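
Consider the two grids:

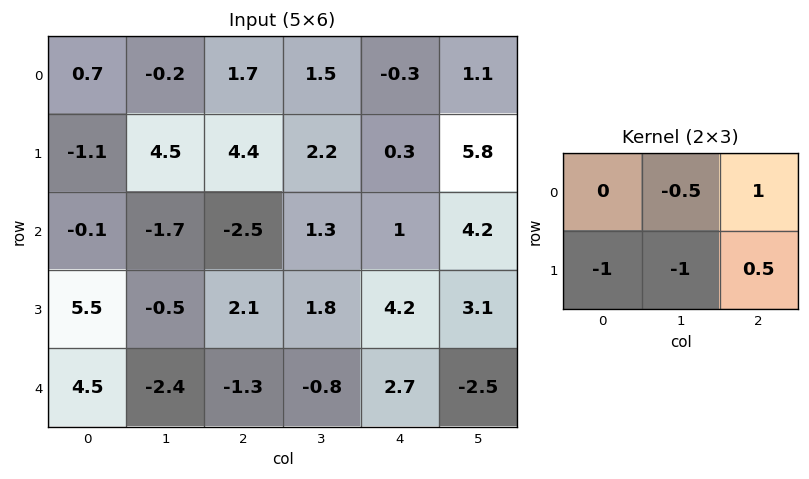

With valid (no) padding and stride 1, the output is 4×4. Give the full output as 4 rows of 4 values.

Output[0,0]: The receptive field on the input at this output position is [0.7 -0.2 1.7 / -1.1 4.5 4.4]. Elementwise product with the kernel and sum: -0.2·-0.5 + 1.7·1 + -1.1·-1 + 4.5·-1 + 4.4·0.5.
Output[0,1]: The receptive field on the input at this output position is [-0.2 1.7 1.5 / 4.5 4.4 2.2]. Elementwise product with the kernel and sum: 1.7·-0.5 + 1.5·1 + 4.5·-1 + 4.4·-1 + 2.2·0.5.

0.6 -7.15 -7.5 1.65
2.7 4.85 0.9 5.45
-5.6 1.85 -1.45 -0.75
-0.4 4.05 6.75 -2.15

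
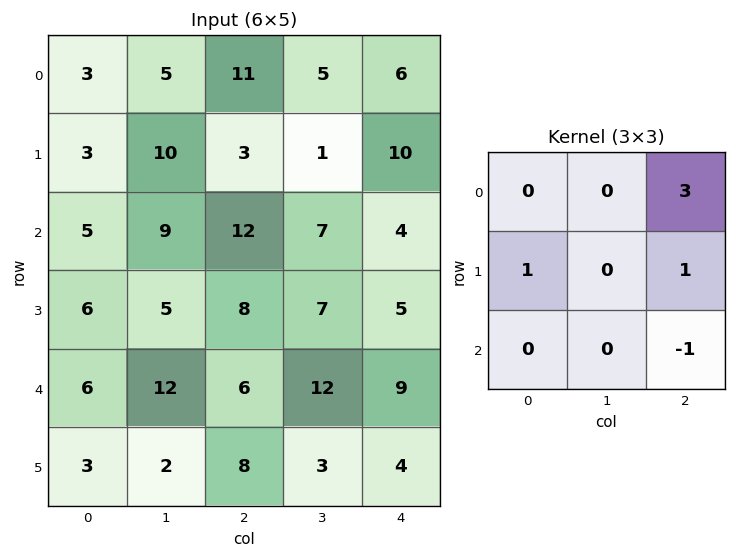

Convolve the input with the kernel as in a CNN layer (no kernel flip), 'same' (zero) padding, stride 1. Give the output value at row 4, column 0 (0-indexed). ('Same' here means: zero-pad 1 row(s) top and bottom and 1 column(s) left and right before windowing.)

The receptive field on the zero-padded input at this output position is [0 6 5 / 0 6 12 / 0 3 2]. Elementwise product with the kernel and sum: 5·3 + 0·1 + 12·1 + 2·-1.

25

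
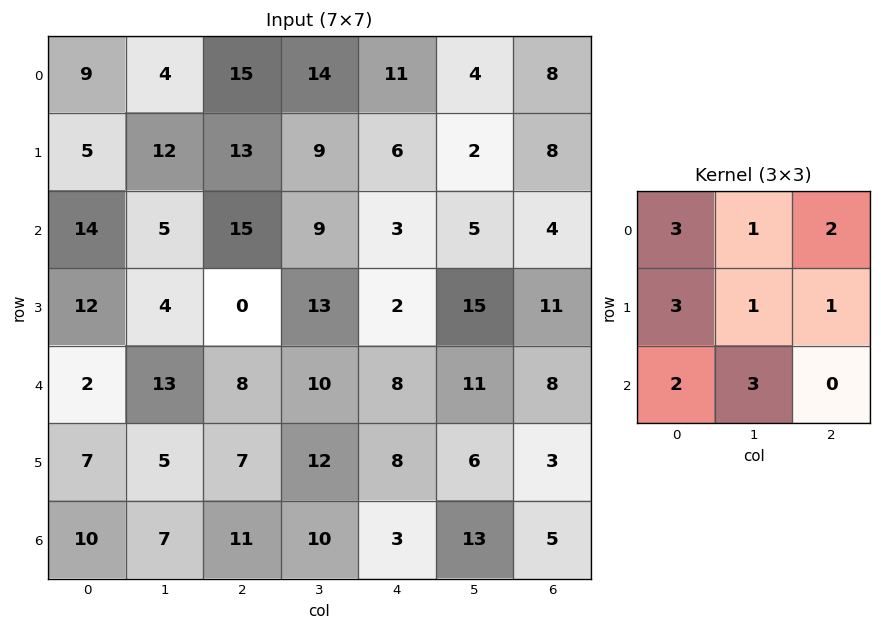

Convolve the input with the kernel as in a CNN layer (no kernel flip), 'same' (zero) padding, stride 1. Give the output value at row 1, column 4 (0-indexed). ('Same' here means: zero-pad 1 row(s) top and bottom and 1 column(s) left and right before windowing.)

The receptive field on the zero-padded input at this output position is [14 11 4 / 9 6 2 / 9 3 5]. Elementwise product with the kernel and sum: 14·3 + 11·1 + 4·2 + 9·3 + 6·1 + 2·1 + 9·2 + 3·3.

123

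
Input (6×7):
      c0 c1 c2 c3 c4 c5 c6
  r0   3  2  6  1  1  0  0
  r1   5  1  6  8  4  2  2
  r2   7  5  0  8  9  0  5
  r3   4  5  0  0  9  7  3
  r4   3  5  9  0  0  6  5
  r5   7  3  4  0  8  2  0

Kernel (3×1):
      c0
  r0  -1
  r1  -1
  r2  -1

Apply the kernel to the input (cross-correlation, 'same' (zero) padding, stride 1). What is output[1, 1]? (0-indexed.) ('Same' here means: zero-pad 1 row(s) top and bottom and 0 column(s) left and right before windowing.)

The receptive field on the zero-padded input at this output position is [2 / 1 / 5]. Elementwise product with the kernel and sum: 2·-1 + 1·-1 + 5·-1.

-8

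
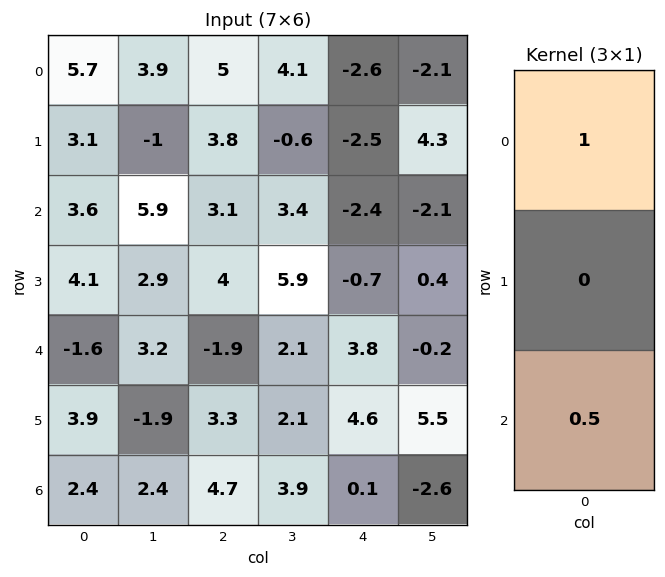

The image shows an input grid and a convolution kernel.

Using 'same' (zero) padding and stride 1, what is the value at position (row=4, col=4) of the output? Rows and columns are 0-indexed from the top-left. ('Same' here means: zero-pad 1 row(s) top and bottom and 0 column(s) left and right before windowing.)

The receptive field on the zero-padded input at this output position is [-0.7 / 3.8 / 4.6]. Elementwise product with the kernel and sum: -0.7·1 + 4.6·0.5.

1.6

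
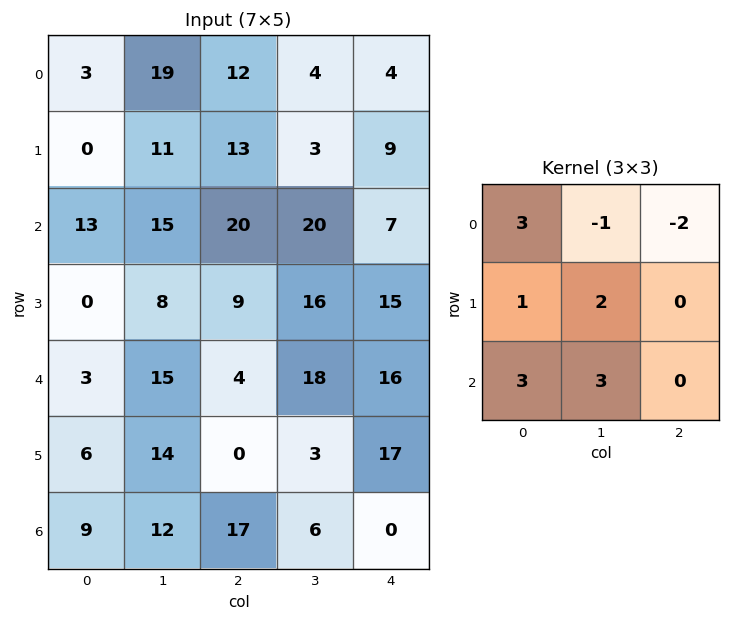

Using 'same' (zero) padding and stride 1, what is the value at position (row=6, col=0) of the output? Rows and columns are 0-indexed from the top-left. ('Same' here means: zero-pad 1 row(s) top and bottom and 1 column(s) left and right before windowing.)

-16

The receptive field on the zero-padded input at this output position is [0 6 14 / 0 9 12 / 0 0 0]. Elementwise product with the kernel and sum: 0·3 + 6·-1 + 14·-2 + 0·1 + 9·2 + 0·3 + 0·3.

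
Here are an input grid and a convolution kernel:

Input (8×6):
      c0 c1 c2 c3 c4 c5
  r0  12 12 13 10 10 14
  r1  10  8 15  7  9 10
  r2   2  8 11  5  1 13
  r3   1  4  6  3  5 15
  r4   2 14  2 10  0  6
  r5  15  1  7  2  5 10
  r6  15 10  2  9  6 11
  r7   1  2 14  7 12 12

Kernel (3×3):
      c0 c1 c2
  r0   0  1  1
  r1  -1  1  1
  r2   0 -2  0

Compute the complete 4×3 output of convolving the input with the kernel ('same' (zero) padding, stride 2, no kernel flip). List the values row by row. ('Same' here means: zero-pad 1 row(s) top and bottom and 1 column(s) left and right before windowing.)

Output[0,0]: The receptive field on the zero-padded input at this output position is [0 0 0 / 0 12 12 / 0 10 8]. Elementwise product with the kernel and sum: 0·1 + 0·1 + 0·-1 + 12·1 + 12·1 + 10·-2.

4 -19 -4
26 18 18
-9 -7 6
39 -18 -1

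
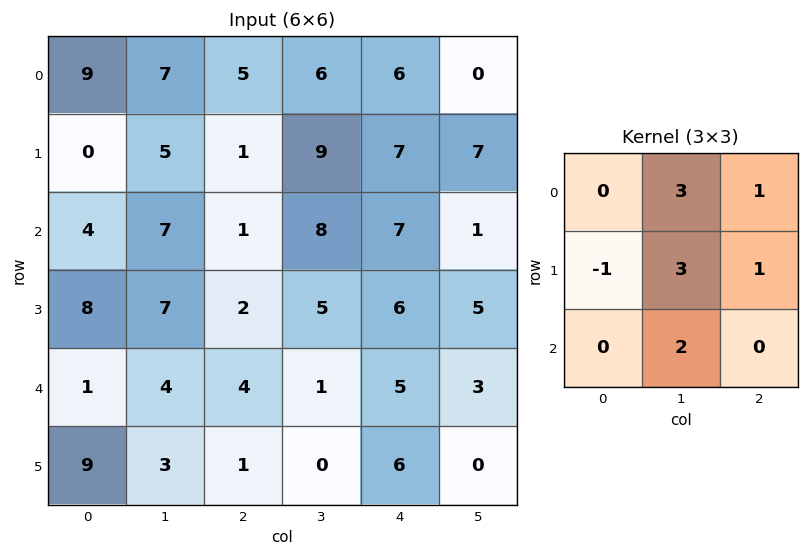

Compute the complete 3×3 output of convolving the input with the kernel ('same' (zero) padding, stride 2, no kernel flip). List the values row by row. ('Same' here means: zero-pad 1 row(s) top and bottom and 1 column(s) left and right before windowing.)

Output[0,0]: The receptive field on the zero-padded input at this output position is [0 0 0 / 0 9 7 / 0 0 5]. Elementwise product with the kernel and sum: 0·3 + 0·1 + 0·-1 + 9·3 + 7·1 + 0·2.

34 16 26
40 20 54
56 22 52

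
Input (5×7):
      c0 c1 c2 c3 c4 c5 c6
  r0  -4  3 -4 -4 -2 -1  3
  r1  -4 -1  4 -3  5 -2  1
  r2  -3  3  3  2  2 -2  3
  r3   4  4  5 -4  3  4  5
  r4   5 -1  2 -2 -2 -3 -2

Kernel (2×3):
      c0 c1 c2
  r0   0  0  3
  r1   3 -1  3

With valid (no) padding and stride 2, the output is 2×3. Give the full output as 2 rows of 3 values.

Output[0,0]: The receptive field on the input at this output position is [-4 3 -4 / -4 -1 4]. Elementwise product with the kernel and sum: -4·3 + -4·3 + -1·-1 + 4·3.

-11 24 29
32 34 29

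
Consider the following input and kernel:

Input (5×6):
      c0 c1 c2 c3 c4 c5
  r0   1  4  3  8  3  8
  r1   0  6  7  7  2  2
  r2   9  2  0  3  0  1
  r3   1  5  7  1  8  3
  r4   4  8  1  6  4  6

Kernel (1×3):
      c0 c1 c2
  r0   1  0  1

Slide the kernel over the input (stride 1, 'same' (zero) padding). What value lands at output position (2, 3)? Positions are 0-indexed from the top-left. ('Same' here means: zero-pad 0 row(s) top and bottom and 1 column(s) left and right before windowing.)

0

The receptive field on the zero-padded input at this output position is [0 3 0]. Elementwise product with the kernel and sum: 0·1 + 0·1.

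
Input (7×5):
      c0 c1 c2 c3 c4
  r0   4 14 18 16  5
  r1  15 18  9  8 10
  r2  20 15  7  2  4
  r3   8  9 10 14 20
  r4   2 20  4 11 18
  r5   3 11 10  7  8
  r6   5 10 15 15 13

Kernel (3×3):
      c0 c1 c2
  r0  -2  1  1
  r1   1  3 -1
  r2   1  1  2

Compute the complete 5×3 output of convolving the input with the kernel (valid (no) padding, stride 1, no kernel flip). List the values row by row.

133 69 25
92 62 73
37 50 75
95 62 66
91 64 100

Output[0,0]: The receptive field on the input at this output position is [4 14 18 / 15 18 9 / 20 15 7]. Elementwise product with the kernel and sum: 4·-2 + 14·1 + 18·1 + 15·1 + 18·3 + 9·-1 + 20·1 + 15·1 + 7·2.
Output[0,1]: The receptive field on the input at this output position is [14 18 16 / 18 9 8 / 15 7 2]. Elementwise product with the kernel and sum: 14·-2 + 18·1 + 16·1 + 18·1 + 9·3 + 8·-1 + 15·1 + 7·1 + 2·2.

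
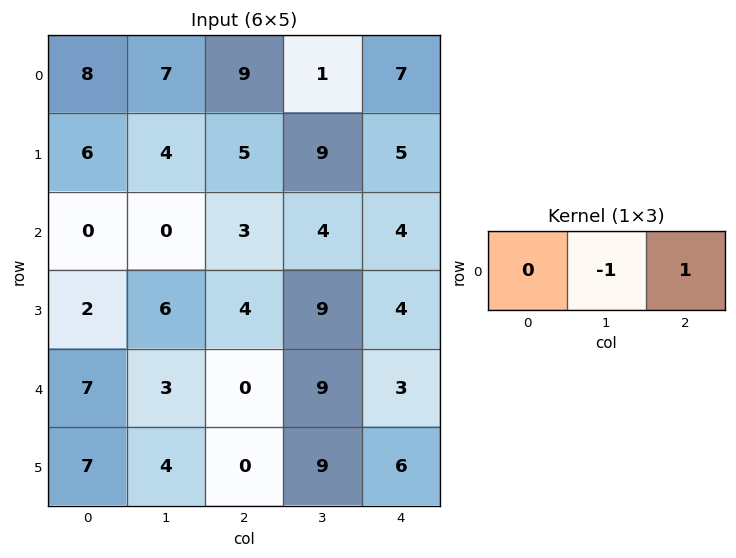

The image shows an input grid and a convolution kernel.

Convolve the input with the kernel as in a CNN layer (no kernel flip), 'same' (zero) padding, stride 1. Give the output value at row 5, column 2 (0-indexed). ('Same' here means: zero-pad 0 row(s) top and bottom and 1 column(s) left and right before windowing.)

9

The receptive field on the zero-padded input at this output position is [4 0 9]. Elementwise product with the kernel and sum: 0·-1 + 9·1.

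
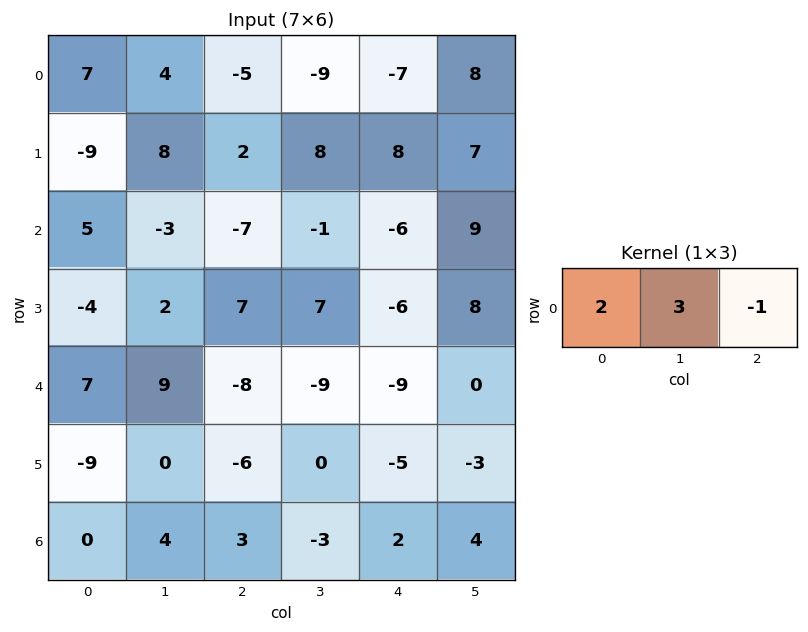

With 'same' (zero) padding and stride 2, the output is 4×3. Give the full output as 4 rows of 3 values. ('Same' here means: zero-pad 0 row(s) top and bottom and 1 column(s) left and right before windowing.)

17 2 -47
18 -26 -29
12 3 -45
-4 20 -4

Output[0,0]: The receptive field on the zero-padded input at this output position is [0 7 4]. Elementwise product with the kernel and sum: 0·2 + 7·3 + 4·-1.
Output[0,1]: The receptive field on the zero-padded input at this output position is [4 -5 -9]. Elementwise product with the kernel and sum: 4·2 + -5·3 + -9·-1.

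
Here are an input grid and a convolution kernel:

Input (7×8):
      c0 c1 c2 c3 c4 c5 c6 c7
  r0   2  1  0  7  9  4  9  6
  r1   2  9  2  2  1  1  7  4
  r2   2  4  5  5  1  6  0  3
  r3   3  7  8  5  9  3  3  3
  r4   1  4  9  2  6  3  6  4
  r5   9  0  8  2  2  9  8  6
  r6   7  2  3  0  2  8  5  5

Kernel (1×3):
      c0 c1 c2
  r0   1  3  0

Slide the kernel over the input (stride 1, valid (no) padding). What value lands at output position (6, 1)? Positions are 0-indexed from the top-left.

11

The receptive field on the input at this output position is [2 3 0]. Elementwise product with the kernel and sum: 2·1 + 3·3.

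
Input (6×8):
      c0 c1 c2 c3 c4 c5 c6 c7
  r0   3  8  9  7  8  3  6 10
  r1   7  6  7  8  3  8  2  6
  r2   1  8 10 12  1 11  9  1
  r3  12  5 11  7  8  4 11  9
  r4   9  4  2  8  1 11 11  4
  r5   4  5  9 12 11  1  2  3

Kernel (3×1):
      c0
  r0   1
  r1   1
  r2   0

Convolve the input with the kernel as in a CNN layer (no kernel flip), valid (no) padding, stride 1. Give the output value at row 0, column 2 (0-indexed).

16

The receptive field on the input at this output position is [9 / 7 / 10]. Elementwise product with the kernel and sum: 9·1 + 7·1.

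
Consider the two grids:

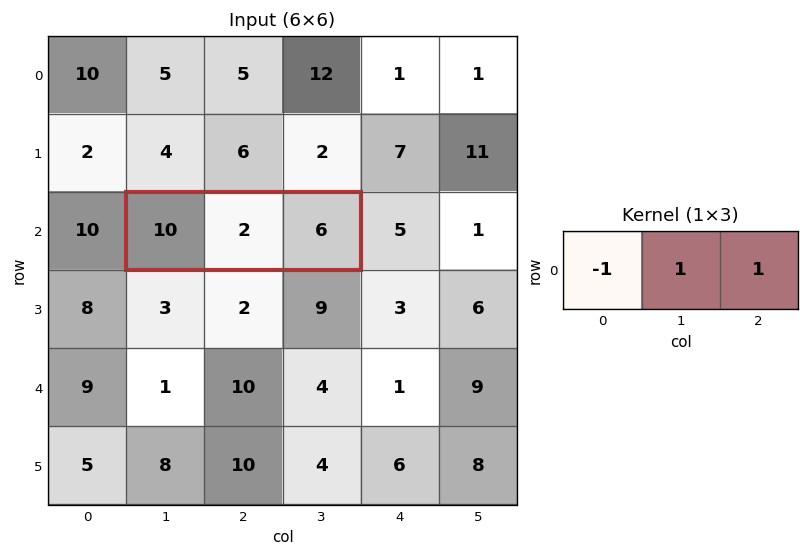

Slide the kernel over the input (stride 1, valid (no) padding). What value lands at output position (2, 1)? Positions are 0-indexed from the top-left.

The receptive field on the input at this output position is [10 2 6]. Elementwise product with the kernel and sum: 10·-1 + 2·1 + 6·1.

-2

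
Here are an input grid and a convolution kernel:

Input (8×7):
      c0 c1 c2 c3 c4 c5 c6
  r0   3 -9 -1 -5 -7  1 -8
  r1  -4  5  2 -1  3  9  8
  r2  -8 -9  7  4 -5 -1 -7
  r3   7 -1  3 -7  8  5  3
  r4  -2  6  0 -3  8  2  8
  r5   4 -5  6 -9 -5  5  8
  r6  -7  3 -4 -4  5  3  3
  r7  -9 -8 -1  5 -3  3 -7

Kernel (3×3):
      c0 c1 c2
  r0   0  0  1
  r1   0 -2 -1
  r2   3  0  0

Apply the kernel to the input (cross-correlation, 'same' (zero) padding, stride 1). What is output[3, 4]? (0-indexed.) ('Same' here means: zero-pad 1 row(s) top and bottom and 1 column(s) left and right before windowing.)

The receptive field on the zero-padded input at this output position is [4 -5 -1 / -7 8 5 / -3 8 2]. Elementwise product with the kernel and sum: -1·1 + 8·-2 + 5·-1 + -3·3.

-31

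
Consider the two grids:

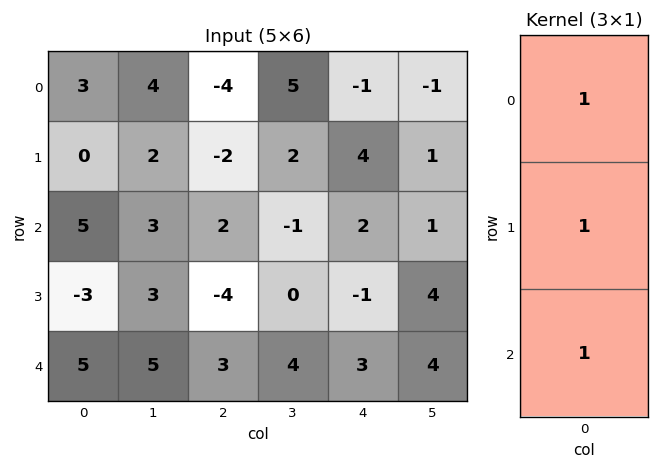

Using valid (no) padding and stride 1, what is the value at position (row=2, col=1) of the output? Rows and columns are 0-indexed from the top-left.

The receptive field on the input at this output position is [3 / 3 / 5]. Elementwise product with the kernel and sum: 3·1 + 3·1 + 5·1.

11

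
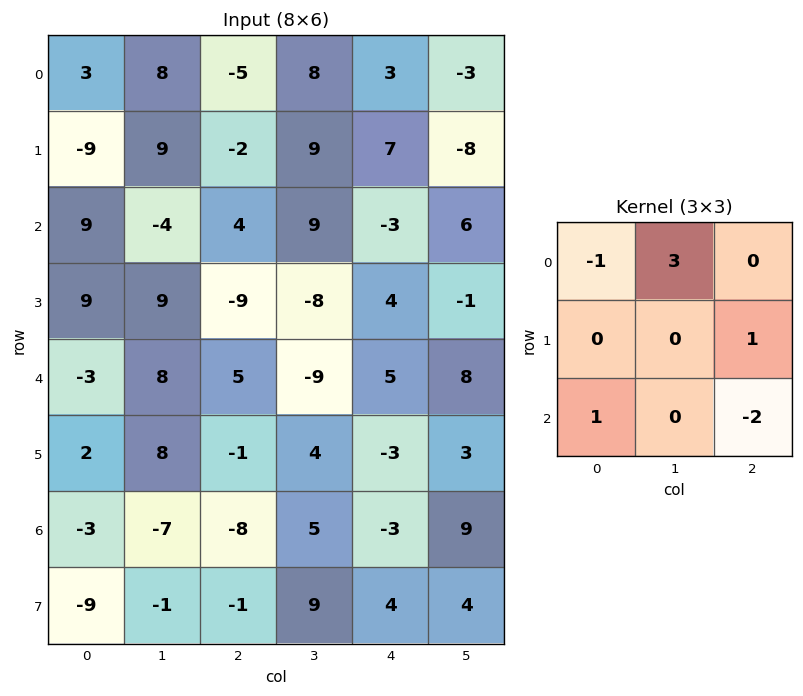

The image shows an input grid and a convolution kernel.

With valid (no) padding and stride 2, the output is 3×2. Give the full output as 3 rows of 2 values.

Output[0,0]: The receptive field on the input at this output position is [3 8 -5 / -9 9 -2 / 9 -4 4]. Elementwise product with the kernel and sum: 3·-1 + 8·3 + -2·1 + 9·1 + 4·-2.

20 46
-43 22
39 -37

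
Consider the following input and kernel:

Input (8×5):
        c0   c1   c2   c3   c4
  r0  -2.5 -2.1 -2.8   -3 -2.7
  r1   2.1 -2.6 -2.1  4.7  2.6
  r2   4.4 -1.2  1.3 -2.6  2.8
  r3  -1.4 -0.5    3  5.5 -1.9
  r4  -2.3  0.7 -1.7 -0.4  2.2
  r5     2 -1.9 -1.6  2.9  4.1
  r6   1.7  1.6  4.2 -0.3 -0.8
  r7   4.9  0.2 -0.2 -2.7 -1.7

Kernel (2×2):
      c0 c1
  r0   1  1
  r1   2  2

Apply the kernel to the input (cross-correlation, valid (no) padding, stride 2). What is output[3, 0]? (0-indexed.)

13.5

The receptive field on the input at this output position is [1.7 1.6 / 4.9 0.2]. Elementwise product with the kernel and sum: 1.7·1 + 1.6·1 + 4.9·2 + 0.2·2.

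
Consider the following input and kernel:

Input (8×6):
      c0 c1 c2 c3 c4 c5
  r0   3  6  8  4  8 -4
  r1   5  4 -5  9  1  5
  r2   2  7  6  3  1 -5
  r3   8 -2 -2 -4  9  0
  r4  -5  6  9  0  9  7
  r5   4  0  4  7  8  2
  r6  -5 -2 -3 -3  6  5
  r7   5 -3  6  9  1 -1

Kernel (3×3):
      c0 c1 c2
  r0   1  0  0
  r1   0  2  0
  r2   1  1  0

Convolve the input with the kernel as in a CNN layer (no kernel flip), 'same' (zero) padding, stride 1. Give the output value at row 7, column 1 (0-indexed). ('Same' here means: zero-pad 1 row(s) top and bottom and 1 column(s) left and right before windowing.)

The receptive field on the zero-padded input at this output position is [-5 -2 -3 / 5 -3 6 / 0 0 0]. Elementwise product with the kernel and sum: -5·1 + -3·2 + 0·1 + 0·1.

-11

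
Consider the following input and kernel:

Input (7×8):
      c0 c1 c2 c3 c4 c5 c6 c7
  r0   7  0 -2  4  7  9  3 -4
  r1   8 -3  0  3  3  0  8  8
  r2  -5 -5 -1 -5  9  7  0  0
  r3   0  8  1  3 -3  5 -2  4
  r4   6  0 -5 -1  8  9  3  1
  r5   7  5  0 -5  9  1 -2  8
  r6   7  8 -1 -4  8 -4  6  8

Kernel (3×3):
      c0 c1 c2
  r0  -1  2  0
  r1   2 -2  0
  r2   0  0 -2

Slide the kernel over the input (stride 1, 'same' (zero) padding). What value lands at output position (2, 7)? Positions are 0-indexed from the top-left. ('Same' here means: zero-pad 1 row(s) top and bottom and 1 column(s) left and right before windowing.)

8

The receptive field on the zero-padded input at this output position is [8 8 0 / 0 0 0 / -2 4 0]. Elementwise product with the kernel and sum: 8·-1 + 8·2 + 0·2 + 0·-2 + 0·-2.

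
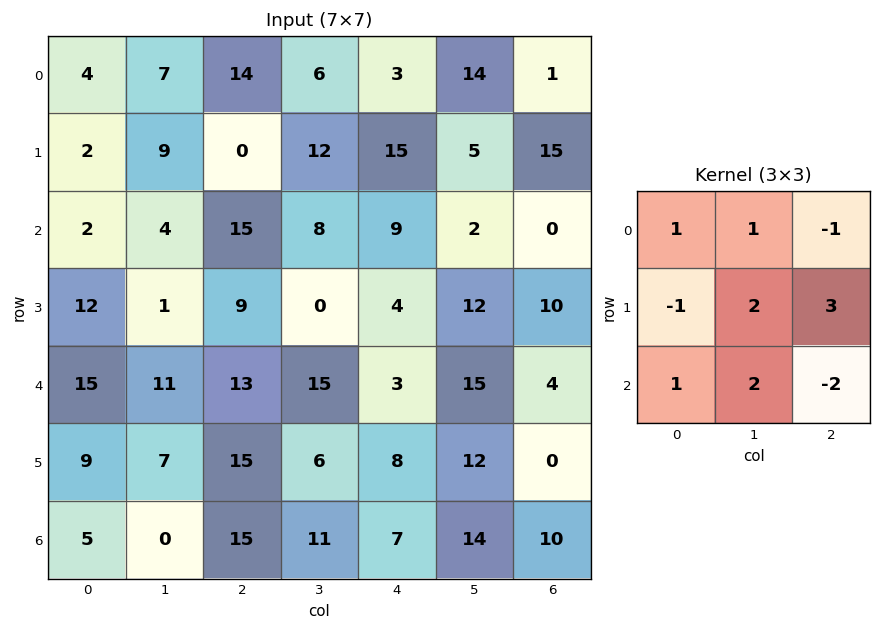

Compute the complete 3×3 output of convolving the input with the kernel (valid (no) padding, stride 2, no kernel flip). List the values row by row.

-7 99 69
19 54 86
38 69 45

Output[0,0]: The receptive field on the input at this output position is [4 7 14 / 2 9 0 / 2 4 15]. Elementwise product with the kernel and sum: 4·1 + 7·1 + 14·-1 + 2·-1 + 9·2 + 0·3 + 2·1 + 4·2 + 15·-2.
Output[0,1]: The receptive field on the input at this output position is [14 6 3 / 0 12 15 / 15 8 9]. Elementwise product with the kernel and sum: 14·1 + 6·1 + 3·-1 + 0·-1 + 12·2 + 15·3 + 15·1 + 8·2 + 9·-2.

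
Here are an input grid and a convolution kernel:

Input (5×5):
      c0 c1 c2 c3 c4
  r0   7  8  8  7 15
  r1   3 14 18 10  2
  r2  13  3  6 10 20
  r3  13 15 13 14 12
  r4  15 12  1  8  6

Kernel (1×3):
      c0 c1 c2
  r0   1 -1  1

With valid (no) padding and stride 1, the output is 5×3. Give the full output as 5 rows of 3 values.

7 7 16
7 6 10
16 7 16
11 16 11
4 19 -1

Output[0,0]: The receptive field on the input at this output position is [7 8 8]. Elementwise product with the kernel and sum: 7·1 + 8·-1 + 8·1.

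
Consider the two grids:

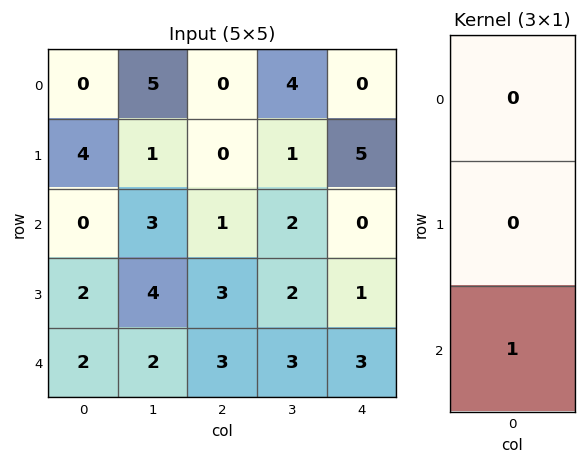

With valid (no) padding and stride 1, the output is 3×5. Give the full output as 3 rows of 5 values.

0 3 1 2 0
2 4 3 2 1
2 2 3 3 3

Output[0,0]: The receptive field on the input at this output position is [0 / 4 / 0]. Elementwise product with the kernel and sum: 0·1.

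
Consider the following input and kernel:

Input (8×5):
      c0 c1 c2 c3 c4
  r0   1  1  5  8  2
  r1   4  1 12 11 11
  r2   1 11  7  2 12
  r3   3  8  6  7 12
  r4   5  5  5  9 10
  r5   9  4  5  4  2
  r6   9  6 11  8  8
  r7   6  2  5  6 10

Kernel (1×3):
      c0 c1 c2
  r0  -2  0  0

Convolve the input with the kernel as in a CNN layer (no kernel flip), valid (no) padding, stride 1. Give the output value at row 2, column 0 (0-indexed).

-2

The receptive field on the input at this output position is [1 11 7]. Elementwise product with the kernel and sum: 1·-2.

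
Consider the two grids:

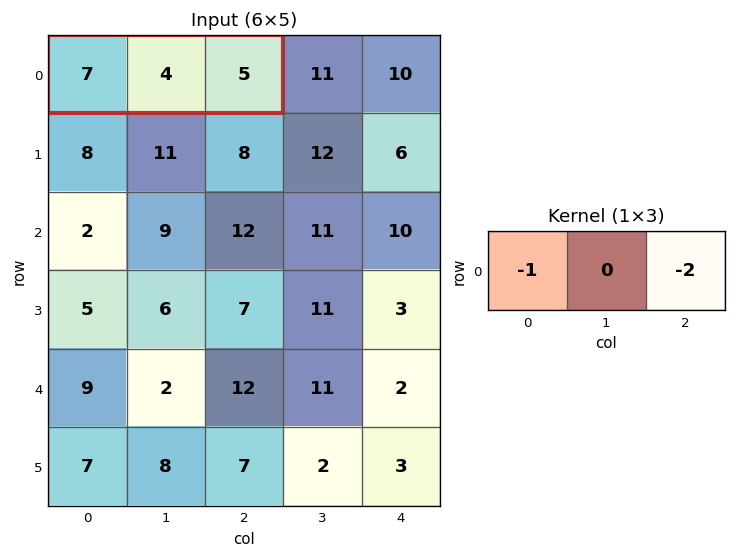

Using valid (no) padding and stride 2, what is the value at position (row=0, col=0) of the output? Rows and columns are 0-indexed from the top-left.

The receptive field on the input at this output position is [7 4 5]. Elementwise product with the kernel and sum: 7·-1 + 5·-2.

-17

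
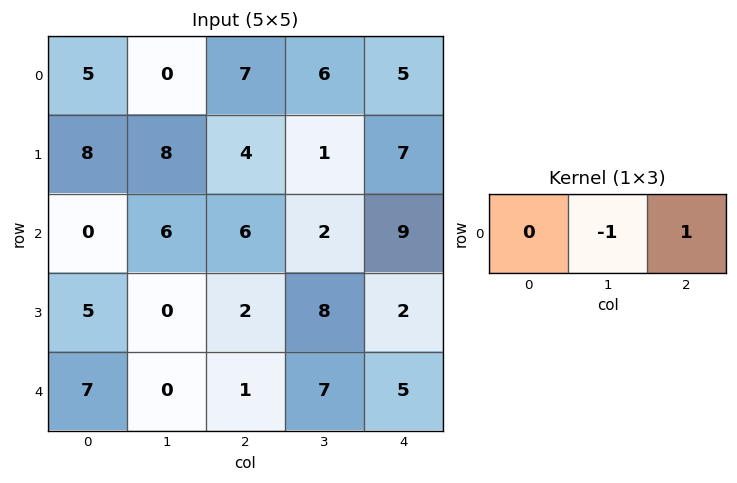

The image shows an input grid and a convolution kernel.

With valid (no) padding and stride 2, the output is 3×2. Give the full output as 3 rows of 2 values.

7 -1
0 7
1 -2

Output[0,0]: The receptive field on the input at this output position is [5 0 7]. Elementwise product with the kernel and sum: 0·-1 + 7·1.
Output[0,1]: The receptive field on the input at this output position is [7 6 5]. Elementwise product with the kernel and sum: 6·-1 + 5·1.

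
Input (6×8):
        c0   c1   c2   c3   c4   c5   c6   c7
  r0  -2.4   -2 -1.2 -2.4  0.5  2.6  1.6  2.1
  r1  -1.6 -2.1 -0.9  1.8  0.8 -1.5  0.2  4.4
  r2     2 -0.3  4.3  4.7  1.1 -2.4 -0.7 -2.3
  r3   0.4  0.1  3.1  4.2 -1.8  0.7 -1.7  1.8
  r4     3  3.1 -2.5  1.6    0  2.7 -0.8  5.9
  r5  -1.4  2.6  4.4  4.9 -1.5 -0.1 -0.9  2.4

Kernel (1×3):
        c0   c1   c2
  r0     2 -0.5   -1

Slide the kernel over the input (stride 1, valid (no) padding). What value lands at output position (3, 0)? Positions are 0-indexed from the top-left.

The receptive field on the input at this output position is [0.4 0.1 3.1]. Elementwise product with the kernel and sum: 0.4·2 + 0.1·-0.5 + 3.1·-1.

-2.35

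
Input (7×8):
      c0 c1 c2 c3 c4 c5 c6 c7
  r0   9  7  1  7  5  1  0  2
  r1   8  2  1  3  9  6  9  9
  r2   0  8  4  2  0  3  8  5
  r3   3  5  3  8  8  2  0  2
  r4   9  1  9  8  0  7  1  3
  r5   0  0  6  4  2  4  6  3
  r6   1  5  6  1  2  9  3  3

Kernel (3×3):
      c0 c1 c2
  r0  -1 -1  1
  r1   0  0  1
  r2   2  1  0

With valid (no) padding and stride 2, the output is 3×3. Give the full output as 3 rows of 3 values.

Output[0,0]: The receptive field on the input at this output position is [9 7 1 / 8 2 1 / 0 8 4]. Elementwise product with the kernel and sum: 9·-1 + 7·-1 + 1·1 + 1·1 + 0·2 + 8·1.
Output[0,1]: The receptive field on the input at this output position is [1 7 5 / 1 3 9 / 4 2 0]. Elementwise product with the kernel and sum: 1·-1 + 7·-1 + 5·1 + 9·1 + 4·2 + 2·1.

-6 16 6
18 28 12
12 -2 13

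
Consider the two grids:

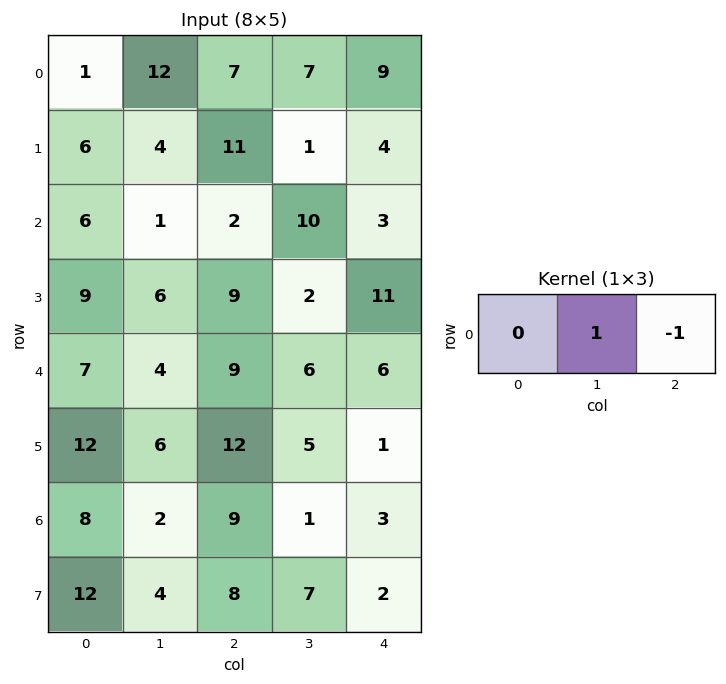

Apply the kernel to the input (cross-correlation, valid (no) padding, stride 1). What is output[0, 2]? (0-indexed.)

The receptive field on the input at this output position is [7 7 9]. Elementwise product with the kernel and sum: 7·1 + 9·-1.

-2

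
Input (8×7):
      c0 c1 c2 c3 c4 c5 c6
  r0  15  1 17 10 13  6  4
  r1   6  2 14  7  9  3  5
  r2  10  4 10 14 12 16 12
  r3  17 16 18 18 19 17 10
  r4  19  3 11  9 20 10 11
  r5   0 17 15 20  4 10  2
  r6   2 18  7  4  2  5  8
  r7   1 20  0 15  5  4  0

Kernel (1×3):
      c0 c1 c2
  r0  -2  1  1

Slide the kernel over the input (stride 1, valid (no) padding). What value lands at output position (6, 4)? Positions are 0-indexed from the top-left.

The receptive field on the input at this output position is [2 5 8]. Elementwise product with the kernel and sum: 2·-2 + 5·1 + 8·1.

9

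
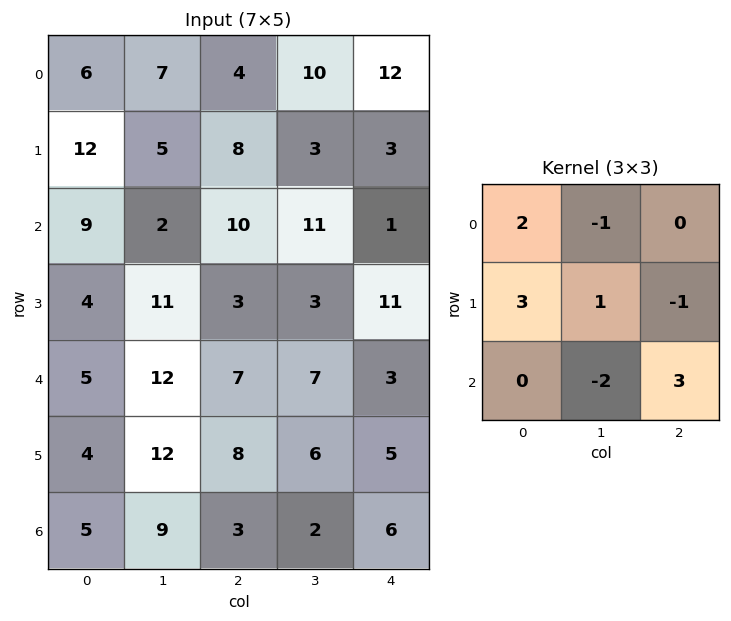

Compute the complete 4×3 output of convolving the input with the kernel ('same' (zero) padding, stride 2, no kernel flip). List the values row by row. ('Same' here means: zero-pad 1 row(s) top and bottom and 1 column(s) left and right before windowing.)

-10 8 36
20 10 15
17 57 9
-8 44 19

Output[0,0]: The receptive field on the zero-padded input at this output position is [0 0 0 / 0 6 7 / 0 12 5]. Elementwise product with the kernel and sum: 0·2 + 0·-1 + 0·3 + 6·1 + 7·-1 + 12·-2 + 5·3.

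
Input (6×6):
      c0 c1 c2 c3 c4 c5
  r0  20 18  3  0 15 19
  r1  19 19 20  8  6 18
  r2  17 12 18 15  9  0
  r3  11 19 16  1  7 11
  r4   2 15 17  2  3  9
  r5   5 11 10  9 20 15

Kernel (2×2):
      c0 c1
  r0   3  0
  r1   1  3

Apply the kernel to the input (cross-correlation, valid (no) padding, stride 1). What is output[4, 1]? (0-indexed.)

86

The receptive field on the input at this output position is [15 17 / 11 10]. Elementwise product with the kernel and sum: 15·3 + 11·1 + 10·3.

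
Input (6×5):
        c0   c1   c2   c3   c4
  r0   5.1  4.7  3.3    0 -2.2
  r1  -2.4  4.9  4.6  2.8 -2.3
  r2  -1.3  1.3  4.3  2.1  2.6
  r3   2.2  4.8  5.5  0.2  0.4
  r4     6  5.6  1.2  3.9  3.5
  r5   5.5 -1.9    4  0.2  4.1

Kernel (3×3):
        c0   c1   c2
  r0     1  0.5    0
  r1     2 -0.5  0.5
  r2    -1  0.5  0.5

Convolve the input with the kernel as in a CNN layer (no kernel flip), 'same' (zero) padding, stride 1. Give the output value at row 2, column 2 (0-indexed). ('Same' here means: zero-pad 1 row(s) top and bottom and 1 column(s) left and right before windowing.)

The receptive field on the zero-padded input at this output position is [4.9 4.6 2.8 / 1.3 4.3 2.1 / 4.8 5.5 0.2]. Elementwise product with the kernel and sum: 4.9·1 + 4.6·0.5 + 1.3·2 + 4.3·-0.5 + 2.1·0.5 + 4.8·-1 + 5.5·0.5 + 0.2·0.5.

6.75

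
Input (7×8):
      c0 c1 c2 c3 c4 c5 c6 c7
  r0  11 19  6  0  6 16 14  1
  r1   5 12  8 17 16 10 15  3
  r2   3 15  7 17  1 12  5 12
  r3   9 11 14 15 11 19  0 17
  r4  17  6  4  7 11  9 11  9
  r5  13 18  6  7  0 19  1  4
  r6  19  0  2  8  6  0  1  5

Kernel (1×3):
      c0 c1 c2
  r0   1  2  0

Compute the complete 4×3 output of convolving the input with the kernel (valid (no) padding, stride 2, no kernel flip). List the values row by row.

49 6 38
33 41 25
29 18 29
19 18 6

Output[0,0]: The receptive field on the input at this output position is [11 19 6]. Elementwise product with the kernel and sum: 11·1 + 19·2.
Output[0,1]: The receptive field on the input at this output position is [6 0 6]. Elementwise product with the kernel and sum: 6·1 + 0·2.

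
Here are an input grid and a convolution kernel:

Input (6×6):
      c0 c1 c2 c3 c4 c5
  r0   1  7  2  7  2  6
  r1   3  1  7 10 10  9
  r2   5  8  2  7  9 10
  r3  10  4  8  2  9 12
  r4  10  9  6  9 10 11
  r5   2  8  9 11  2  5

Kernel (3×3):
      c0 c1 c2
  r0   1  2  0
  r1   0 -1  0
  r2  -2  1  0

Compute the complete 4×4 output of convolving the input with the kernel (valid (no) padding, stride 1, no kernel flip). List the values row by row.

Output[0,0]: The receptive field on the input at this output position is [1 7 2 / 3 1 7 / 5 8 2]. Elementwise product with the kernel and sum: 1·1 + 7·2 + 1·-1 + 5·-2 + 8·1.

12 -10 9 -4
-19 13 6 26
6 -8 11 8
13 7 -4 -10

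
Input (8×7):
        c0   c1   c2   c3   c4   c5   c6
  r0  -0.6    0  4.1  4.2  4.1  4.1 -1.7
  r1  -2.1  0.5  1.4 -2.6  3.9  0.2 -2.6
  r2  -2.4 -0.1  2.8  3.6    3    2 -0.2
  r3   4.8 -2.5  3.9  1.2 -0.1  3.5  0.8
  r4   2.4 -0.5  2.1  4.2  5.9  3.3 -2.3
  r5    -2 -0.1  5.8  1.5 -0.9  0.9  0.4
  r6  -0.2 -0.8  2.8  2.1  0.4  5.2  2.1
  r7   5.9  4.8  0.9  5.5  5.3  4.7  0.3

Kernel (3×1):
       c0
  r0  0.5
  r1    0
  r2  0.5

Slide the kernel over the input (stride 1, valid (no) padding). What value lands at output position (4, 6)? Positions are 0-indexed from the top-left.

The receptive field on the input at this output position is [-2.3 / 0.4 / 2.1]. Elementwise product with the kernel and sum: -2.3·0.5 + 2.1·0.5.

-0.1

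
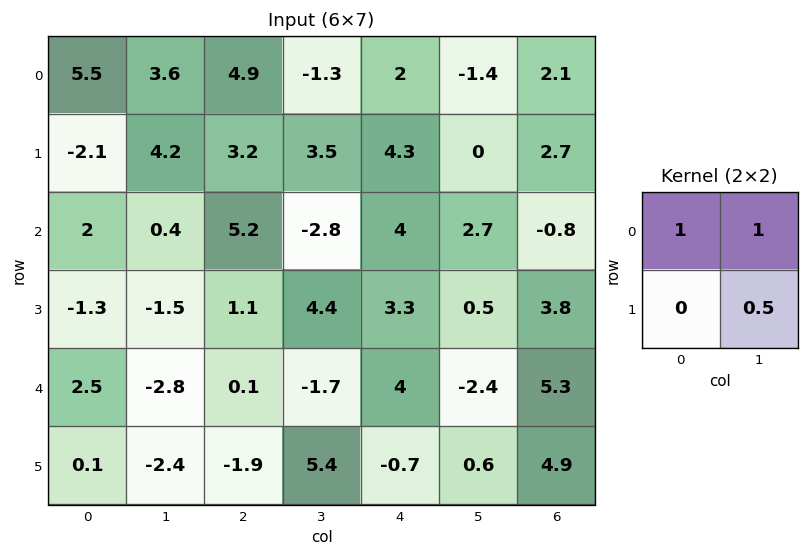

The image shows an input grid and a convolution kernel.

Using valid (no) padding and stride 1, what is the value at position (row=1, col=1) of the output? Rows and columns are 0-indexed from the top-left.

10

The receptive field on the input at this output position is [4.2 3.2 / 0.4 5.2]. Elementwise product with the kernel and sum: 4.2·1 + 3.2·1 + 5.2·0.5.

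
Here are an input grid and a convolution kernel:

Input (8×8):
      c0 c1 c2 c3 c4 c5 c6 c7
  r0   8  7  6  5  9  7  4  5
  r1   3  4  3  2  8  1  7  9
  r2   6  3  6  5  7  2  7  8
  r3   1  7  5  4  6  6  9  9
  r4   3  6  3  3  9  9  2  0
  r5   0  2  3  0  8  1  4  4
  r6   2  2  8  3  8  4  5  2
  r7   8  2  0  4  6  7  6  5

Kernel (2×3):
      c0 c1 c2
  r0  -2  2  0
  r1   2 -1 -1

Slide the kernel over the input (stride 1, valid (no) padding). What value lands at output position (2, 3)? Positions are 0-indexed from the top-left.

The receptive field on the input at this output position is [5 7 2 / 4 6 6]. Elementwise product with the kernel and sum: 5·-2 + 7·2 + 4·2 + 6·-1 + 6·-1.

0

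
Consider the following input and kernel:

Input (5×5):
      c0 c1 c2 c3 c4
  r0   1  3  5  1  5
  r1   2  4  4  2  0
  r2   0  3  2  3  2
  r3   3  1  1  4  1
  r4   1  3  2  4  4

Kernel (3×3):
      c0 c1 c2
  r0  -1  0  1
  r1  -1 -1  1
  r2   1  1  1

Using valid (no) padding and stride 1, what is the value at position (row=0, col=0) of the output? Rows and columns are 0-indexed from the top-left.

7

The receptive field on the input at this output position is [1 3 5 / 2 4 4 / 0 3 2]. Elementwise product with the kernel and sum: 1·-1 + 5·1 + 2·-1 + 4·-1 + 4·1 + 0·1 + 3·1 + 2·1.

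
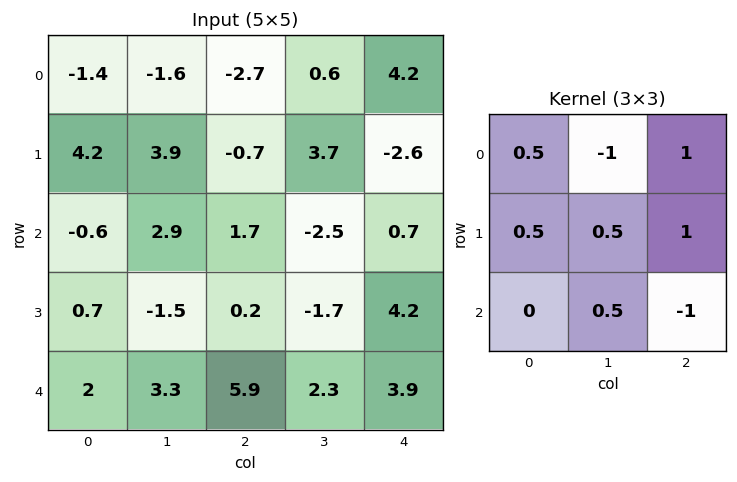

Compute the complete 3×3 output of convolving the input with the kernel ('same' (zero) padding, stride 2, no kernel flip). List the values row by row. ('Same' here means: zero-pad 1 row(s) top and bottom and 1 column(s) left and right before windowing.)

Output[0,0]: The receptive field on the zero-padded input at this output position is [0 0 0 / 0 -1.4 -1.6 / 0 4.2 3.9]. Elementwise product with the kernel and sum: 0·0.5 + 0·-1 + 0·1 + 0·0.5 + -1.4·0.5 + -1.6·1 + 4.2·0.5 + 3.9·-1.
Output[0,1]: The receptive field on the zero-padded input at this output position is [0 0 0 / -1.6 -2.7 0.6 / 3.9 -0.7 3.7]. Elementwise product with the kernel and sum: 0·0.5 + 0·-1 + 0·1 + -1.6·0.5 + -2.7·0.5 + 0.6·1 + -0.7·0.5 + 3.7·-1.

-4.1 -5.6 1.1
4.15 7.95 5.65
2.1 4.25 -1.95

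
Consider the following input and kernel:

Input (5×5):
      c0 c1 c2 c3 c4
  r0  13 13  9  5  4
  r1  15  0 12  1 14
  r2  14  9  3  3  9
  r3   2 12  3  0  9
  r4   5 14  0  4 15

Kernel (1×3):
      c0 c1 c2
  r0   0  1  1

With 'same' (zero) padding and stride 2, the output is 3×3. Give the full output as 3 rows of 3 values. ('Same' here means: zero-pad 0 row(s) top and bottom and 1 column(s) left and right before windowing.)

Output[0,0]: The receptive field on the zero-padded input at this output position is [0 13 13]. Elementwise product with the kernel and sum: 13·1 + 13·1.
Output[0,1]: The receptive field on the zero-padded input at this output position is [13 9 5]. Elementwise product with the kernel and sum: 9·1 + 5·1.

26 14 4
23 6 9
19 4 15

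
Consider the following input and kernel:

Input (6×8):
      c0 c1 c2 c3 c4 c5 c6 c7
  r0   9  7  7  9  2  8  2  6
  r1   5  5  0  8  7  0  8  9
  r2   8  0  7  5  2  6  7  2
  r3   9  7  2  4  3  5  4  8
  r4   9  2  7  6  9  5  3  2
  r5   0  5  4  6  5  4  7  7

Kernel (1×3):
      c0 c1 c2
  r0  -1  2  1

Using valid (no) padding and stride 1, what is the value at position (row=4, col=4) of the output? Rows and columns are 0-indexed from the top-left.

The receptive field on the input at this output position is [9 5 3]. Elementwise product with the kernel and sum: 9·-1 + 5·2 + 3·1.

4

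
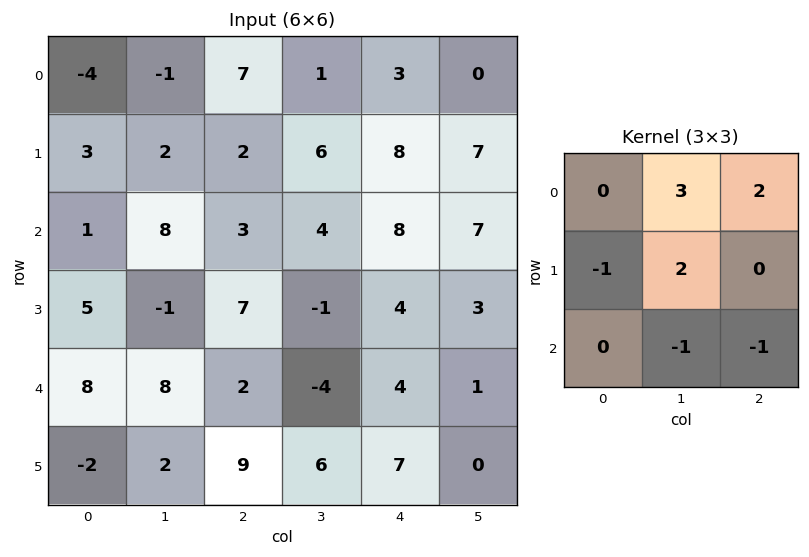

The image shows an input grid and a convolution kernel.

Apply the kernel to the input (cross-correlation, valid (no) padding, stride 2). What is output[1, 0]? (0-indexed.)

13

The receptive field on the input at this output position is [1 8 3 / 5 -1 7 / 8 8 2]. Elementwise product with the kernel and sum: 8·3 + 3·2 + 5·-1 + -1·2 + 8·-1 + 2·-1.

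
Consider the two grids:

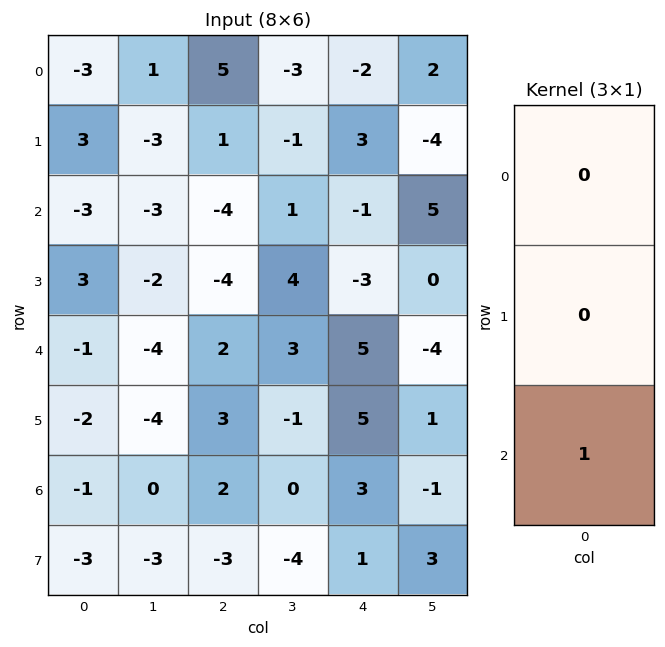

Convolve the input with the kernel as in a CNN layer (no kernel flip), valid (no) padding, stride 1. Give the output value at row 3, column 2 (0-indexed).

3

The receptive field on the input at this output position is [-4 / 2 / 3]. Elementwise product with the kernel and sum: 3·1.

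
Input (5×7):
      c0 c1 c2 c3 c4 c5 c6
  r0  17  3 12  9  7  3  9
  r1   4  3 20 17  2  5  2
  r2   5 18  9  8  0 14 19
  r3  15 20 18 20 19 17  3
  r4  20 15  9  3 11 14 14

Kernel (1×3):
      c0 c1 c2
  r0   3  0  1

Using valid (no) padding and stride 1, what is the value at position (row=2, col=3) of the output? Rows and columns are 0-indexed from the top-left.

The receptive field on the input at this output position is [8 0 14]. Elementwise product with the kernel and sum: 8·3 + 14·1.

38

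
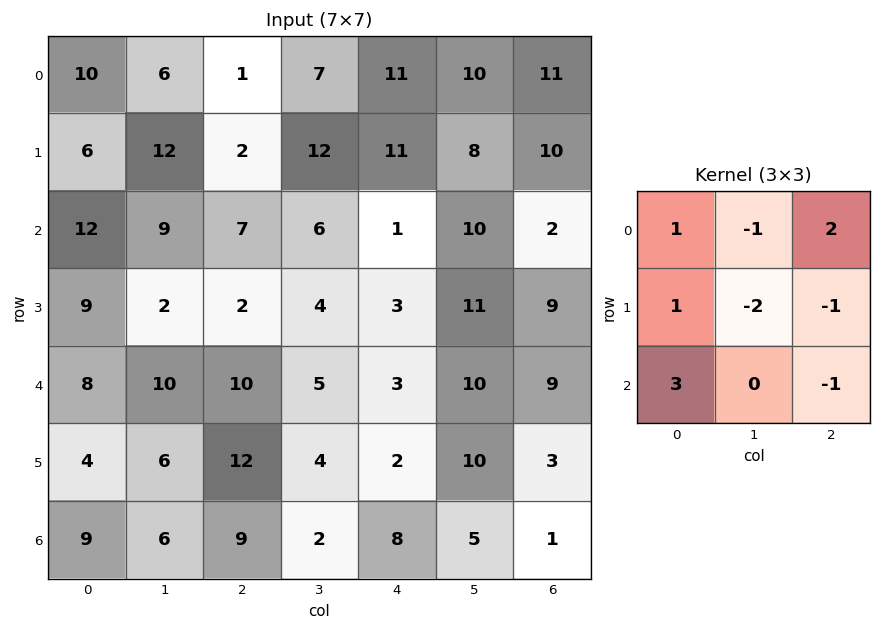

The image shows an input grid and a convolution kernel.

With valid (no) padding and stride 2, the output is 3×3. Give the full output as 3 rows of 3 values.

15 3 9
34 21 -33
16 32 13

Output[0,0]: The receptive field on the input at this output position is [10 6 1 / 6 12 2 / 12 9 7]. Elementwise product with the kernel and sum: 10·1 + 6·-1 + 1·2 + 6·1 + 12·-2 + 2·-1 + 12·3 + 7·-1.
Output[0,1]: The receptive field on the input at this output position is [1 7 11 / 2 12 11 / 7 6 1]. Elementwise product with the kernel and sum: 1·1 + 7·-1 + 11·2 + 2·1 + 12·-2 + 11·-1 + 7·3 + 1·-1.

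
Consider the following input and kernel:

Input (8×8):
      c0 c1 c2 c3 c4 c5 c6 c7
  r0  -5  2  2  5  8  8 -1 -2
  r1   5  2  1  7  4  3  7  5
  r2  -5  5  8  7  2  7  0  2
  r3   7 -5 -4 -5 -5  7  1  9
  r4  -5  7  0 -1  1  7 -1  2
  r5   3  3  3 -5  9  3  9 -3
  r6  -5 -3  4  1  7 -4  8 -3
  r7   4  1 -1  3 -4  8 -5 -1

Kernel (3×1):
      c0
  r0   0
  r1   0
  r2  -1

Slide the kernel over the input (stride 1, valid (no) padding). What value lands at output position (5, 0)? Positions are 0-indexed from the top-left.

The receptive field on the input at this output position is [3 / -5 / 4]. Elementwise product with the kernel and sum: 4·-1.

-4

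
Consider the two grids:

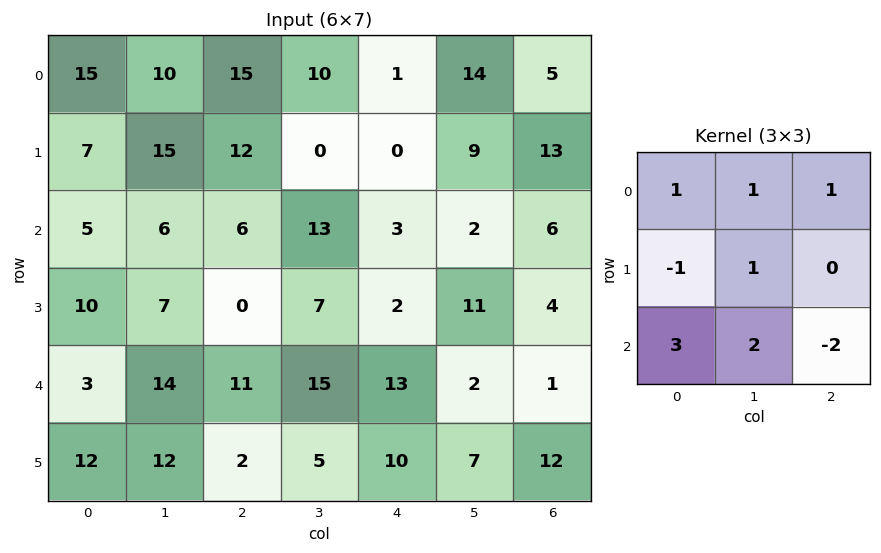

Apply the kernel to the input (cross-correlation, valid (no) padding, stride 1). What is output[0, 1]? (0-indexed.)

The receptive field on the input at this output position is [10 15 10 / 15 12 0 / 6 6 13]. Elementwise product with the kernel and sum: 10·1 + 15·1 + 10·1 + 15·-1 + 12·1 + 6·3 + 6·2 + 13·-2.

36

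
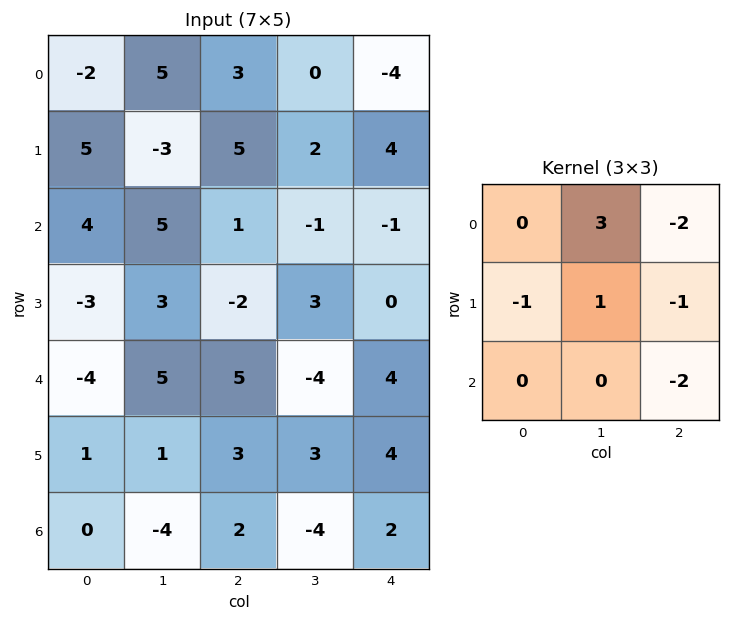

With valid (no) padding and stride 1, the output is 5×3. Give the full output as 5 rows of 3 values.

Output[0,0]: The receptive field on the input at this output position is [-2 5 3 / 5 -3 5 / 4 5 1]. Elementwise product with the kernel and sum: 5·3 + 3·-2 + 5·-1 + -3·1 + 5·-1 + 1·-2.

-6 17 3
-15 2 -3
11 5 -4
11 -14 -12
-2 30 -28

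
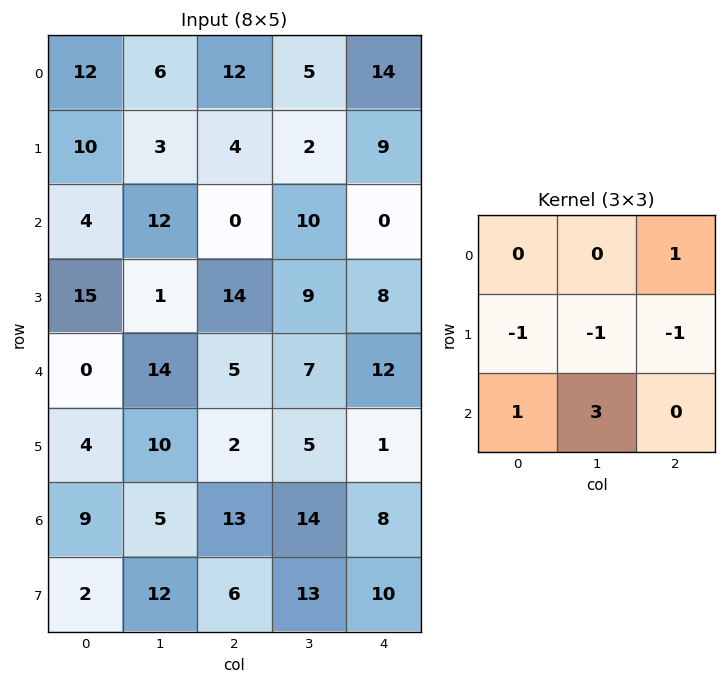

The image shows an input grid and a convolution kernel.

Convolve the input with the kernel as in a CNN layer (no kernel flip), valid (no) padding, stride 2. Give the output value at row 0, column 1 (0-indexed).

29

The receptive field on the input at this output position is [12 5 14 / 4 2 9 / 0 10 0]. Elementwise product with the kernel and sum: 14·1 + 4·-1 + 2·-1 + 9·-1 + 0·1 + 10·3.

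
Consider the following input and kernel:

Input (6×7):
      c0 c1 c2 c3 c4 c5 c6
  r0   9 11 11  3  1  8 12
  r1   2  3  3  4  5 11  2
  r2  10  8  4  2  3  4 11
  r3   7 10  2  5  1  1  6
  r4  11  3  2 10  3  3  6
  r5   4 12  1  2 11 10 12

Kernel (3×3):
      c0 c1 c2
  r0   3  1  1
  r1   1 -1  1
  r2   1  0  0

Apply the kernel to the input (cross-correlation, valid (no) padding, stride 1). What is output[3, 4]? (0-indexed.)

The receptive field on the input at this output position is [1 1 6 / 3 3 6 / 11 10 12]. Elementwise product with the kernel and sum: 1·3 + 1·1 + 6·1 + 3·1 + 3·-1 + 6·1 + 11·1.

27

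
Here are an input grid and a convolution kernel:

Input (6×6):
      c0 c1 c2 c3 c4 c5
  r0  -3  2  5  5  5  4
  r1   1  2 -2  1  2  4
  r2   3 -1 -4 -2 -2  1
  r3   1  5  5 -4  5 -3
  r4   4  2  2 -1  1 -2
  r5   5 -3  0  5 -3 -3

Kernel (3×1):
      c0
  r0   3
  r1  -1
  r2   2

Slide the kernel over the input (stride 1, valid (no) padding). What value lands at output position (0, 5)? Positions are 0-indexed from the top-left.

10

The receptive field on the input at this output position is [4 / 4 / 1]. Elementwise product with the kernel and sum: 4·3 + 4·-1 + 1·2.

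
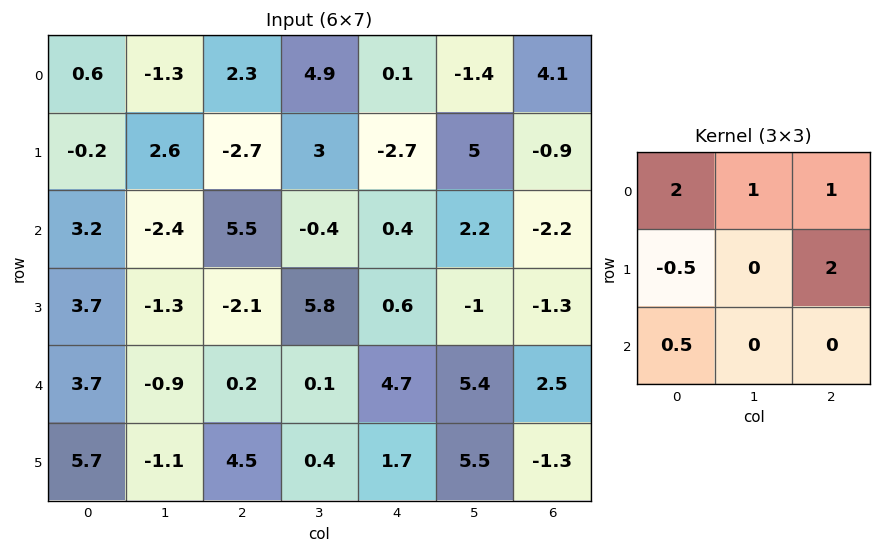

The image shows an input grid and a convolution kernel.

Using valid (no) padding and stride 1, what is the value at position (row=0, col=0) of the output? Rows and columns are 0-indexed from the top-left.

The receptive field on the input at this output position is [0.6 -1.3 2.3 / -0.2 2.6 -2.7 / 3.2 -2.4 5.5]. Elementwise product with the kernel and sum: 0.6·2 + -1.3·1 + 2.3·1 + -0.2·-0.5 + -2.7·2 + 3.2·0.5.

-1.5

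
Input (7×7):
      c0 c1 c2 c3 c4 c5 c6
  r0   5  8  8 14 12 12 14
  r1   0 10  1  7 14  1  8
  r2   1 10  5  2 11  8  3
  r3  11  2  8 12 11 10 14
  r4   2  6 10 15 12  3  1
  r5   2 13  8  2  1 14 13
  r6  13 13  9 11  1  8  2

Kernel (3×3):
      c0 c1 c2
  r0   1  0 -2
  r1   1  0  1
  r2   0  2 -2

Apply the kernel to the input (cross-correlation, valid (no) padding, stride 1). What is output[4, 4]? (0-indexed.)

36

The receptive field on the input at this output position is [12 3 1 / 1 14 13 / 1 8 2]. Elementwise product with the kernel and sum: 12·1 + 1·-2 + 1·1 + 13·1 + 8·2 + 2·-2.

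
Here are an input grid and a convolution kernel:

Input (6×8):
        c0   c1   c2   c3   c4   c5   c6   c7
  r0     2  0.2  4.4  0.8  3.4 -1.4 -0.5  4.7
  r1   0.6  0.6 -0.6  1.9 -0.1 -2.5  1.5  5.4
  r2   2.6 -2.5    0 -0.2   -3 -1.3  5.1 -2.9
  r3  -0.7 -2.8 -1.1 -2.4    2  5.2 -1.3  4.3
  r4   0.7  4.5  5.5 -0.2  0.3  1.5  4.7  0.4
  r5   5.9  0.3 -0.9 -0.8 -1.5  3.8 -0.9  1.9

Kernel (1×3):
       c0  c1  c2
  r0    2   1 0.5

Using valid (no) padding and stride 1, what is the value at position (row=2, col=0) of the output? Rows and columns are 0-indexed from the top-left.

The receptive field on the input at this output position is [2.6 -2.5 0]. Elementwise product with the kernel and sum: 2.6·2 + -2.5·1 + 0·0.5.

2.7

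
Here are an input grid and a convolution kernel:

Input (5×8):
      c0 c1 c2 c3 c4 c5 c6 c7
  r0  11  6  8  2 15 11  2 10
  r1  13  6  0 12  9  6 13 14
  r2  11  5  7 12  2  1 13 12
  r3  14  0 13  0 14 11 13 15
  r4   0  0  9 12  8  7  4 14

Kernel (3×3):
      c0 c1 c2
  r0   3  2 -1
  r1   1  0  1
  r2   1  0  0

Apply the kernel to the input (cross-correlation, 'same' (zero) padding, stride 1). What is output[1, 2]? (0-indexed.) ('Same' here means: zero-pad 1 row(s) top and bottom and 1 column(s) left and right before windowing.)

The receptive field on the zero-padded input at this output position is [6 8 2 / 6 0 12 / 5 7 12]. Elementwise product with the kernel and sum: 6·3 + 8·2 + 2·-1 + 6·1 + 12·1 + 5·1.

55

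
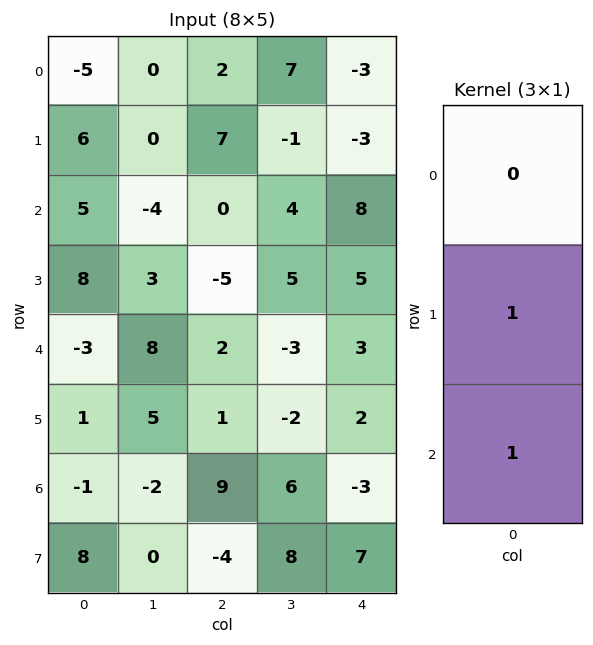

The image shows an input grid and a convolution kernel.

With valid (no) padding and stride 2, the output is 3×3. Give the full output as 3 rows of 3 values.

11 7 5
5 -3 8
0 10 -1

Output[0,0]: The receptive field on the input at this output position is [-5 / 6 / 5]. Elementwise product with the kernel and sum: 6·1 + 5·1.
Output[0,1]: The receptive field on the input at this output position is [2 / 7 / 0]. Elementwise product with the kernel and sum: 7·1 + 0·1.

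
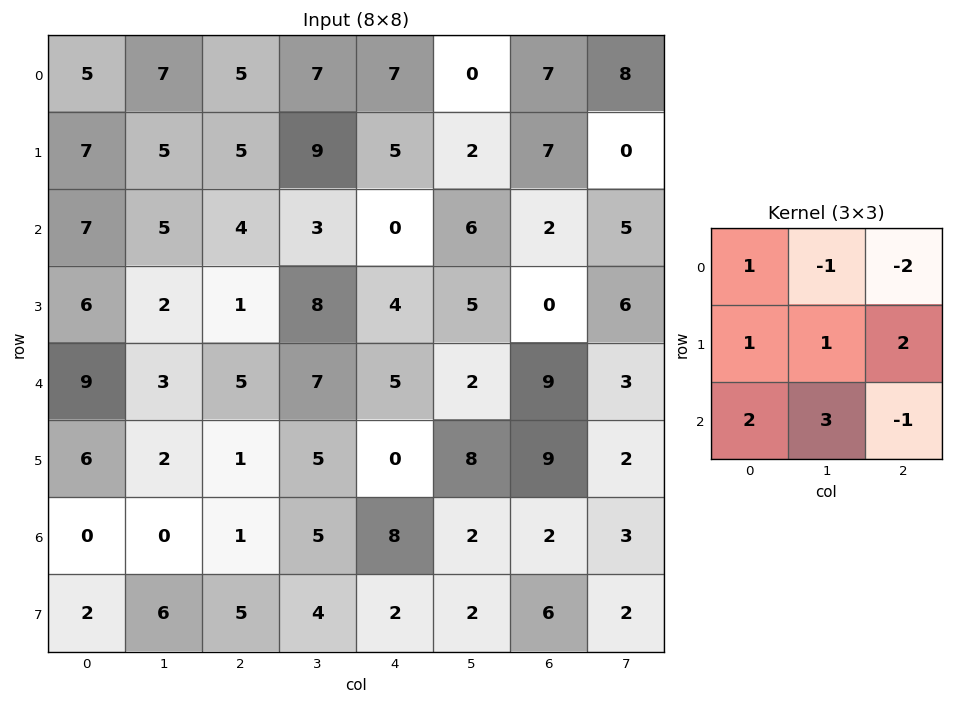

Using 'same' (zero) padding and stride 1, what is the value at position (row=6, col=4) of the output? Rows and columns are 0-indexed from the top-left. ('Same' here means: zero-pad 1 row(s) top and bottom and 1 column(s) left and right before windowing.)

The receptive field on the zero-padded input at this output position is [5 0 8 / 5 8 2 / 4 2 2]. Elementwise product with the kernel and sum: 5·1 + 0·-1 + 8·-2 + 5·1 + 8·1 + 2·2 + 4·2 + 2·3 + 2·-1.

18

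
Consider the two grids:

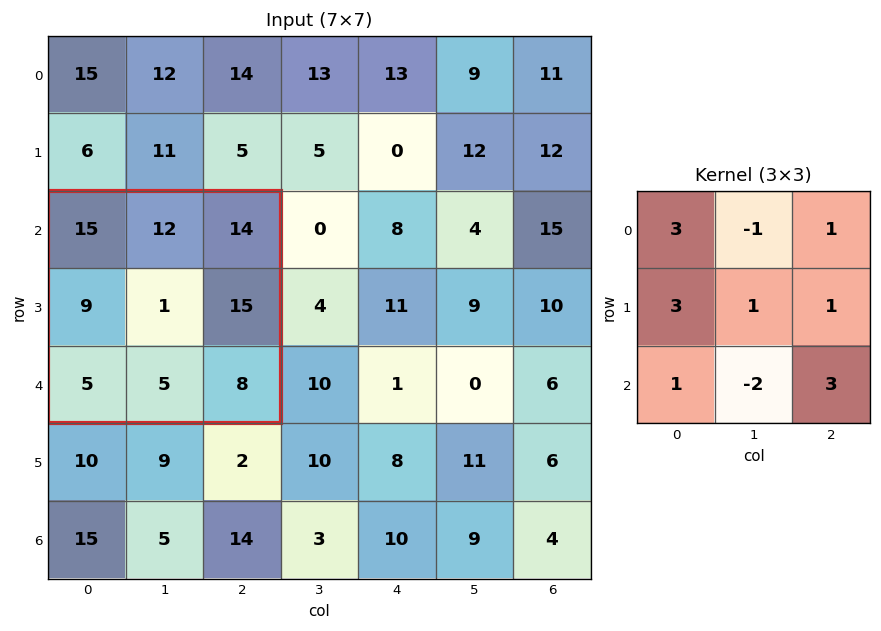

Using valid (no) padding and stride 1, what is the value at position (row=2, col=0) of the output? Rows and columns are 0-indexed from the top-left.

109

The receptive field on the input at this output position is [15 12 14 / 9 1 15 / 5 5 8]. Elementwise product with the kernel and sum: 15·3 + 12·-1 + 14·1 + 9·3 + 1·1 + 15·1 + 5·1 + 5·-2 + 8·3.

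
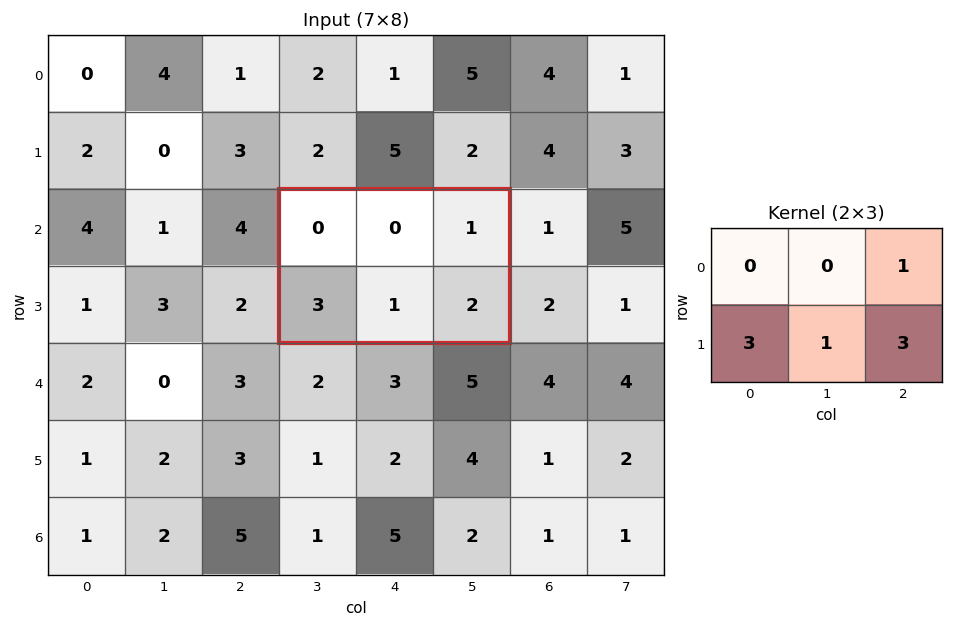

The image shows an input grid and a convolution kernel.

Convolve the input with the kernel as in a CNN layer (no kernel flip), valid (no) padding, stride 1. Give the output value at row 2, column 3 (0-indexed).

The receptive field on the input at this output position is [0 0 1 / 3 1 2]. Elementwise product with the kernel and sum: 1·1 + 3·3 + 1·1 + 2·3.

17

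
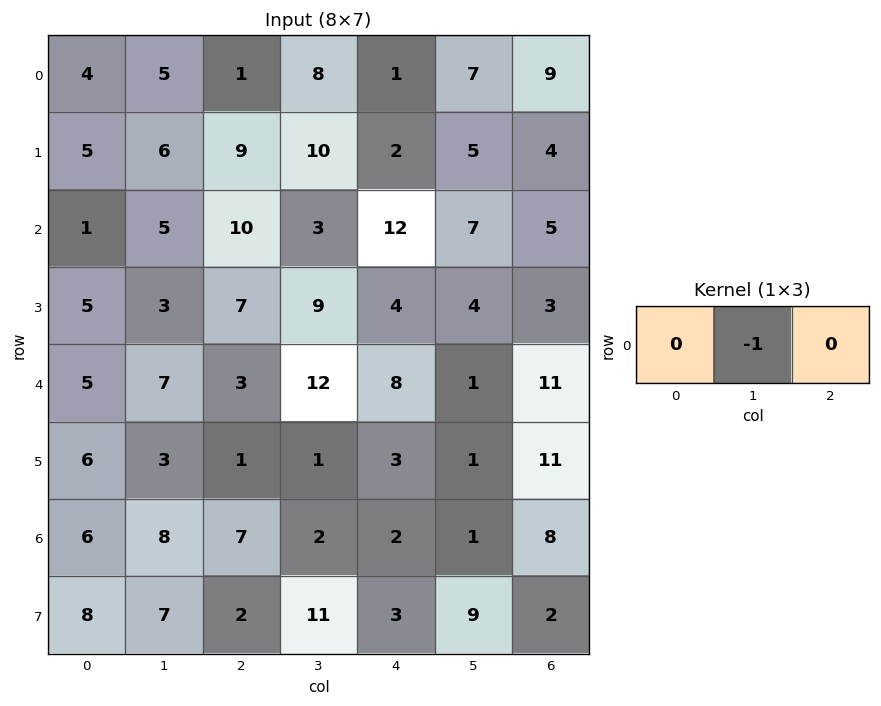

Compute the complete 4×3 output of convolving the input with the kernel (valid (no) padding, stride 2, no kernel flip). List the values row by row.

Output[0,0]: The receptive field on the input at this output position is [4 5 1]. Elementwise product with the kernel and sum: 5·-1.

-5 -8 -7
-5 -3 -7
-7 -12 -1
-8 -2 -1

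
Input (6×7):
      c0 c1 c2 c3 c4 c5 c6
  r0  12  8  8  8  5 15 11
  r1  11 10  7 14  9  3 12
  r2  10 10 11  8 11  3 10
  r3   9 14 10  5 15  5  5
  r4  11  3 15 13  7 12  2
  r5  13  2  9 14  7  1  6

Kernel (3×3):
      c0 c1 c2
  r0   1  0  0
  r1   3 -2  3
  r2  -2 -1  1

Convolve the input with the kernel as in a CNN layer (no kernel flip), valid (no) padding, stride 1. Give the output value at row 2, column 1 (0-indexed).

39

The receptive field on the input at this output position is [10 11 8 / 14 10 5 / 3 15 13]. Elementwise product with the kernel and sum: 10·1 + 14·3 + 10·-2 + 5·3 + 3·-2 + 15·-1 + 13·1.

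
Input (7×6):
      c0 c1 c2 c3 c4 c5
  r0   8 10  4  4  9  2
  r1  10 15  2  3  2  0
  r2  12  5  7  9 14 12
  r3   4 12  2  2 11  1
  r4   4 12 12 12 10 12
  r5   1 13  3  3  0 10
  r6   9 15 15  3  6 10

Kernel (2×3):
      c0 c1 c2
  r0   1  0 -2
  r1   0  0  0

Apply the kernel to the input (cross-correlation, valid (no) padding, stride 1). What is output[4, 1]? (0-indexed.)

The receptive field on the input at this output position is [12 12 12 / 13 3 3]. Elementwise product with the kernel and sum: 12·1 + 12·-2.

-12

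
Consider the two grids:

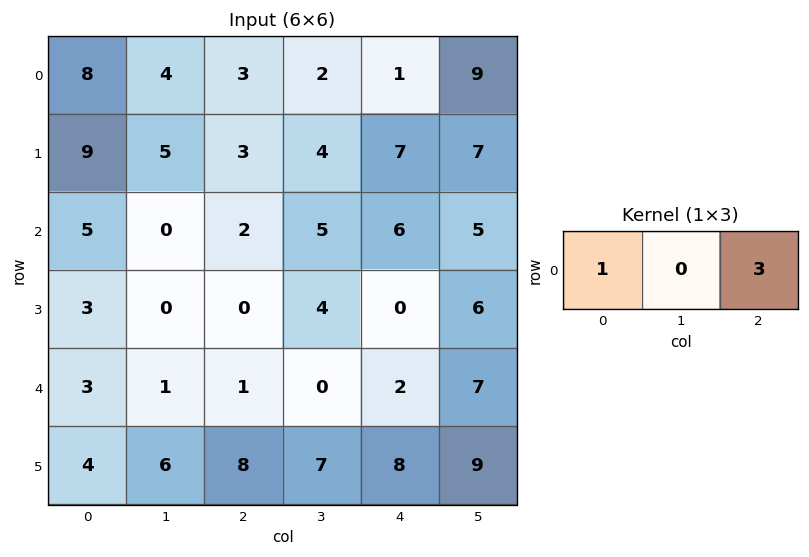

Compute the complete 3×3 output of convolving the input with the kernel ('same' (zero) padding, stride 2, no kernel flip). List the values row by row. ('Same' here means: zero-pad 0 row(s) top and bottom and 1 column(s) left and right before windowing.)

Output[0,0]: The receptive field on the zero-padded input at this output position is [0 8 4]. Elementwise product with the kernel and sum: 0·1 + 4·3.

12 10 29
0 15 20
3 1 21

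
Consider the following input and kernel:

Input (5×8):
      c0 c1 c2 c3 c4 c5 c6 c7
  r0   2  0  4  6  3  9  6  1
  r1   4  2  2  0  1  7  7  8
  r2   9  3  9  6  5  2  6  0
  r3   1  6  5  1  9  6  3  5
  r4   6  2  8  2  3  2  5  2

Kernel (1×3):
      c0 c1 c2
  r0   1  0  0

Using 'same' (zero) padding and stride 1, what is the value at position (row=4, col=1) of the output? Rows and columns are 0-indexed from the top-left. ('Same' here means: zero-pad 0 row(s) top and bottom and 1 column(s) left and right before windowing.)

The receptive field on the zero-padded input at this output position is [6 2 8]. Elementwise product with the kernel and sum: 6·1.

6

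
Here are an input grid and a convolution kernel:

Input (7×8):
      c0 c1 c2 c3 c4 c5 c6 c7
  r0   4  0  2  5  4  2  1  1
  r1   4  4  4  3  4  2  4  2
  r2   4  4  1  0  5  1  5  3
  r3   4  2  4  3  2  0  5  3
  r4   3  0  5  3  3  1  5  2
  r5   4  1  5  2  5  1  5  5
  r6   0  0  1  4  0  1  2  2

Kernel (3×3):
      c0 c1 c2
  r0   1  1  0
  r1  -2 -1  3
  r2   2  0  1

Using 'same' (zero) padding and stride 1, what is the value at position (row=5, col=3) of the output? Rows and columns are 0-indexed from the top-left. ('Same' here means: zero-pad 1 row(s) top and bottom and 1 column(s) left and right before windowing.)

13

The receptive field on the zero-padded input at this output position is [5 3 3 / 5 2 5 / 1 4 0]. Elementwise product with the kernel and sum: 5·1 + 3·1 + 5·-2 + 2·-1 + 5·3 + 1·2 + 0·1.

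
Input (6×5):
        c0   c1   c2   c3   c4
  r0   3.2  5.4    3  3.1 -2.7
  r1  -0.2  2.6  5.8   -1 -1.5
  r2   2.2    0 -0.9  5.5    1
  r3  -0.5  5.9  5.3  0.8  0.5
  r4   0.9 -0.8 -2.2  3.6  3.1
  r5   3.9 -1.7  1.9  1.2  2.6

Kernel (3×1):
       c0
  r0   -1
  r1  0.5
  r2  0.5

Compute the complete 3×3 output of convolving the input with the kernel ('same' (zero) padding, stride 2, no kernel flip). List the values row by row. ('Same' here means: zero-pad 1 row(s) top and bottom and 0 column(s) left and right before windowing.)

Output[0,0]: The receptive field on the zero-padded input at this output position is [0 / 3.2 / -0.2]. Elementwise product with the kernel and sum: 0·-1 + 3.2·0.5 + -0.2·0.5.
Output[0,1]: The receptive field on the zero-padded input at this output position is [0 / 3 / 5.8]. Elementwise product with the kernel and sum: 0·-1 + 3·0.5 + 5.8·0.5.

1.5 4.4 -2.1
1.05 -3.6 2.25
2.9 -5.45 2.35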